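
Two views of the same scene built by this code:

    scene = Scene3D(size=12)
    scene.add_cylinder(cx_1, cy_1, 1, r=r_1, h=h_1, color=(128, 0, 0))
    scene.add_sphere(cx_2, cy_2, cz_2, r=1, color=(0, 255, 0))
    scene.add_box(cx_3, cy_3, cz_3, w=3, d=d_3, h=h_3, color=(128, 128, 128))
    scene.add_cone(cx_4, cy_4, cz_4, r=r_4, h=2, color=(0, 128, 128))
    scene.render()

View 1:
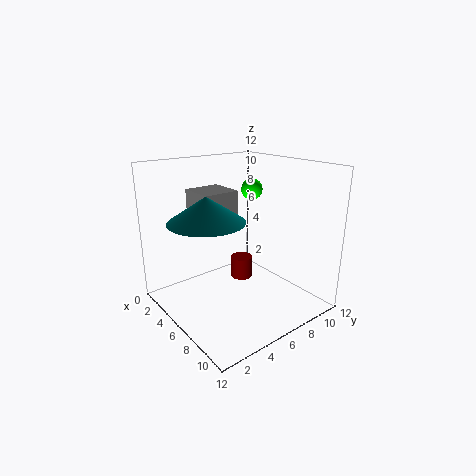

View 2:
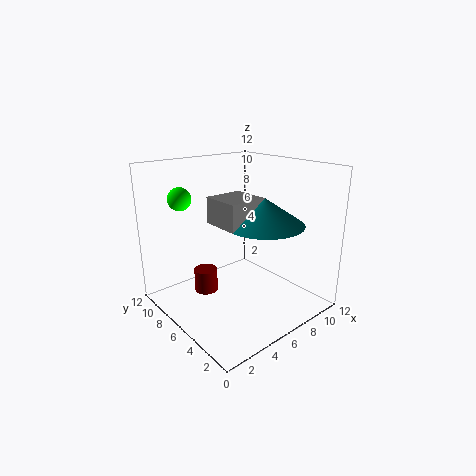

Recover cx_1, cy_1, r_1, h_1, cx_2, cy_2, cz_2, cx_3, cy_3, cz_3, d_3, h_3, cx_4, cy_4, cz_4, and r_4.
cx_1 = 4, cy_1 = 8, r_1 = 1, h_1 = 2, cx_2 = 3, cy_2 = 10, cz_2 = 9, cx_3 = 3, cy_3 = 3, cz_3 = 8, d_3 = 3, h_3 = 2, cx_4 = 6, cy_4 = 3, cz_4 = 8, r_4 = 3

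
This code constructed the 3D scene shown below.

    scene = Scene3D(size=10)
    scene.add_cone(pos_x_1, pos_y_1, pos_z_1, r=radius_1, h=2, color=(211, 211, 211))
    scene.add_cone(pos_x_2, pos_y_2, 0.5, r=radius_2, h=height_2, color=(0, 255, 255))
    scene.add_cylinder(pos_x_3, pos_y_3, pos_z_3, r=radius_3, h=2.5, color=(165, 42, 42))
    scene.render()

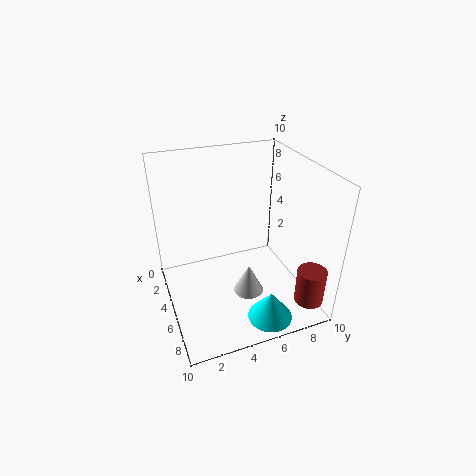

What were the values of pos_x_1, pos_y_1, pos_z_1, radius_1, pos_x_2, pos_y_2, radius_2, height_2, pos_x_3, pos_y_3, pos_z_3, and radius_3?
pos_x_1 = 7
pos_y_1 = 5
pos_z_1 = 2
radius_1 = 1
pos_x_2 = 8.5
pos_y_2 = 6
radius_2 = 1.5
height_2 = 2
pos_x_3 = 8.5
pos_y_3 = 9
pos_z_3 = 1
radius_3 = 1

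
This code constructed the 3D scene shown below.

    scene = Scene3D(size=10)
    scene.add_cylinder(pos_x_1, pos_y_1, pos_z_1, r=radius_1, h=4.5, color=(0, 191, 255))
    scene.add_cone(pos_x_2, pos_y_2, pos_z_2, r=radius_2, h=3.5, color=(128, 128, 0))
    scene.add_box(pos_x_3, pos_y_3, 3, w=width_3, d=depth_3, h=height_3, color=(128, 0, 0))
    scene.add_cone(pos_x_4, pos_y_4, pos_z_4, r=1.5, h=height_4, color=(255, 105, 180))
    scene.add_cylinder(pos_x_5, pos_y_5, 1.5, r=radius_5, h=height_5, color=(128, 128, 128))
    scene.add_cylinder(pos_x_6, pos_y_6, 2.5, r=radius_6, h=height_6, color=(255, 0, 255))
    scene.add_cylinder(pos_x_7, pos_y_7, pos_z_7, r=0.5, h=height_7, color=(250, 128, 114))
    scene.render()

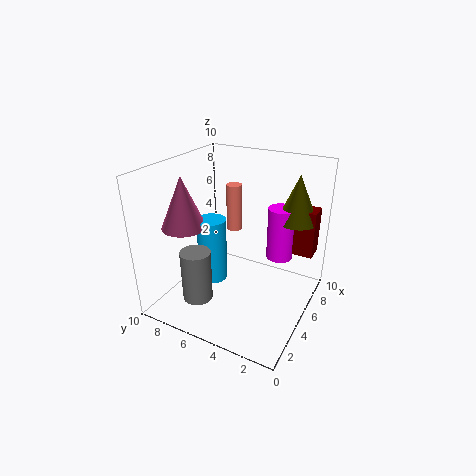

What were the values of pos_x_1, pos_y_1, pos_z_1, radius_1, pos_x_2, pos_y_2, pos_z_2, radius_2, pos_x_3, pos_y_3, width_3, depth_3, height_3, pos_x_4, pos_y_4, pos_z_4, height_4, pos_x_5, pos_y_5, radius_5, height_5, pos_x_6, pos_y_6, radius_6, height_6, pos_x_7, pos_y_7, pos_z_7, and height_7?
pos_x_1 = 4; pos_y_1 = 6.5; pos_z_1 = 2; radius_1 = 1; pos_x_2 = 8.5; pos_y_2 = 2; pos_z_2 = 5.5; radius_2 = 1.5; pos_x_3 = 8; pos_y_3 = 0.5; width_3 = 1.5; depth_3 = 2; height_3 = 3.5; pos_x_4 = 3; pos_y_4 = 8; pos_z_4 = 6; height_4 = 3.5; pos_x_5 = 2; pos_y_5 = 6.5; radius_5 = 1; height_5 = 3.5; pos_x_6 = 8; pos_y_6 = 3; radius_6 = 1; height_6 = 4; pos_x_7 = 4.5; pos_y_7 = 5; pos_z_7 = 6; height_7 = 3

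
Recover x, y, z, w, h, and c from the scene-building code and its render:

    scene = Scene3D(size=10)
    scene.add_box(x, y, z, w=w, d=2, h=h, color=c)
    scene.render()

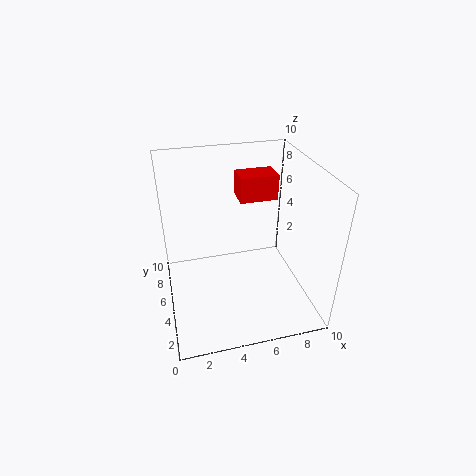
x = 6, y = 8, z = 6, w = 3, h = 2, c = 'red'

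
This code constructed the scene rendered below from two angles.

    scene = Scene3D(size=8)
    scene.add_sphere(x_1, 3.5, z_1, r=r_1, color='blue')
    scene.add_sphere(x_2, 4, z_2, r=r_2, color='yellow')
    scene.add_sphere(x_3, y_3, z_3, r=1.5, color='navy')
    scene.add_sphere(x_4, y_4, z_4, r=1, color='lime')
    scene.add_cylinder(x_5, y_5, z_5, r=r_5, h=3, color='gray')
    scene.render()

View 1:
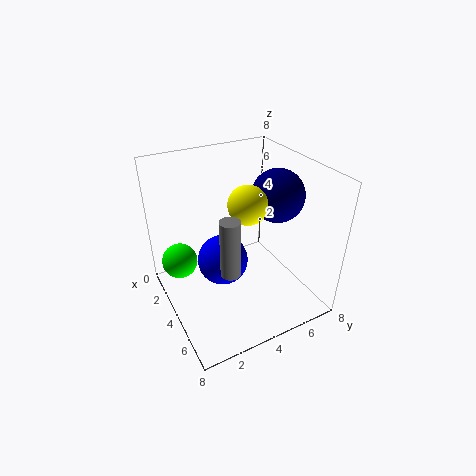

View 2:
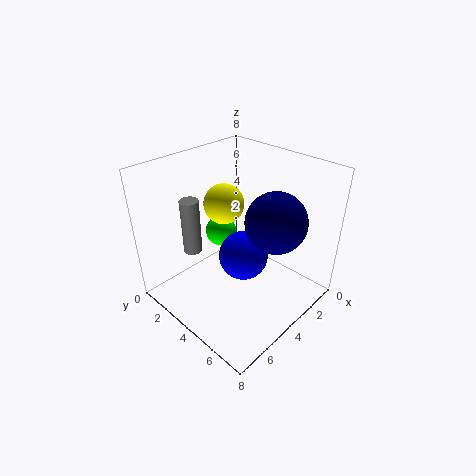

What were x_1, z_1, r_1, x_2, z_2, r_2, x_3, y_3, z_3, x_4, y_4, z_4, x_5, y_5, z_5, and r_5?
x_1 = 3, z_1 = 2, r_1 = 1.5, x_2 = 5, z_2 = 6.5, r_2 = 1, x_3 = 4, y_3 = 6.5, z_3 = 6, x_4 = 2.5, y_4 = 1, z_4 = 2.5, x_5 = 6, y_5 = 2.5, z_5 = 3.5, r_5 = 0.5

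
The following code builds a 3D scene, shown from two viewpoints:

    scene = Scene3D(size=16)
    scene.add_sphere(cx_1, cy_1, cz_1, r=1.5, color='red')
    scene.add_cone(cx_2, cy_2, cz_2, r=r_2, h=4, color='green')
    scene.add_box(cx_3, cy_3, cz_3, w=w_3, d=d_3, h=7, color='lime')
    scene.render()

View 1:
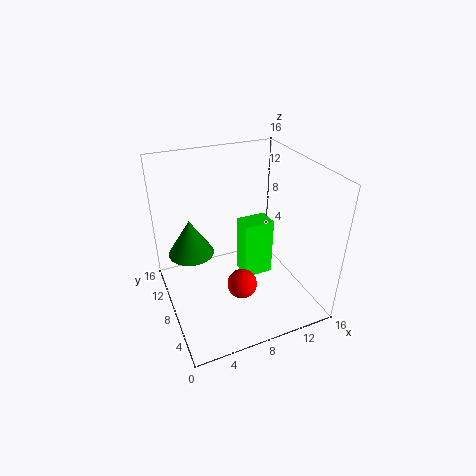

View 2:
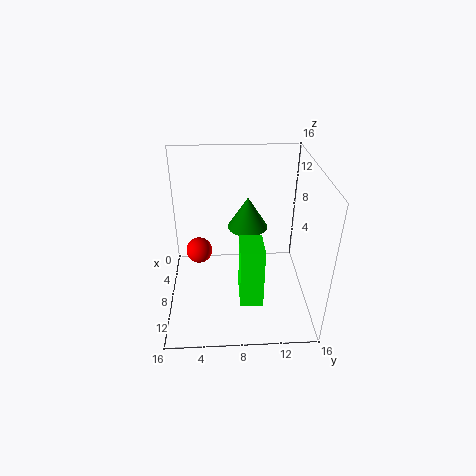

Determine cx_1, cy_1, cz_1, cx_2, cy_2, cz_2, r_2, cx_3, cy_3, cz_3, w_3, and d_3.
cx_1 = 6.5
cy_1 = 3.5
cz_1 = 5.5
cx_2 = 3
cy_2 = 9.5
cz_2 = 6.5
r_2 = 2.5
cx_3 = 9
cy_3 = 8
cz_3 = 2
w_3 = 3.5
d_3 = 2.5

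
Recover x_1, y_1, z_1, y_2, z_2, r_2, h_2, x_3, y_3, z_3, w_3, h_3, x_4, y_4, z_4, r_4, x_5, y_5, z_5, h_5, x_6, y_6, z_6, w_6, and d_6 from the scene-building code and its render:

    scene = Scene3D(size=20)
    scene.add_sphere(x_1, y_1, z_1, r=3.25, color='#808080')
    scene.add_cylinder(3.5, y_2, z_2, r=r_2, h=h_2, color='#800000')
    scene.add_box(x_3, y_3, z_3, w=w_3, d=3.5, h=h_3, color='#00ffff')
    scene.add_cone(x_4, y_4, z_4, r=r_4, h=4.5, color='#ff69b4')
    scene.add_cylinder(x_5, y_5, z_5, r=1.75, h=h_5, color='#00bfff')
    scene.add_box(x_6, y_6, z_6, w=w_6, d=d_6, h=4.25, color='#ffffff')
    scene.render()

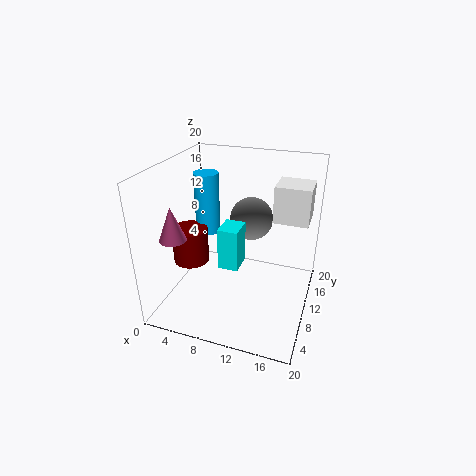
x_1 = 10.25; y_1 = 15.5; z_1 = 10.5; y_2 = 8.25; z_2 = 6.25; r_2 = 2.5; h_2 = 5; x_3 = 8.25; y_3 = 6.75; z_3 = 6.75; w_3 = 2.75; h_3 = 5.75; x_4 = 3.25; y_4 = 4.25; z_4 = 11.5; r_4 = 1.75; x_5 = 4.75; y_5 = 11.75; z_5 = 9.5; h_5 = 8.75; x_6 = 15.75; y_6 = 5.25; z_6 = 15.5; w_6 = 4; d_6 = 3.75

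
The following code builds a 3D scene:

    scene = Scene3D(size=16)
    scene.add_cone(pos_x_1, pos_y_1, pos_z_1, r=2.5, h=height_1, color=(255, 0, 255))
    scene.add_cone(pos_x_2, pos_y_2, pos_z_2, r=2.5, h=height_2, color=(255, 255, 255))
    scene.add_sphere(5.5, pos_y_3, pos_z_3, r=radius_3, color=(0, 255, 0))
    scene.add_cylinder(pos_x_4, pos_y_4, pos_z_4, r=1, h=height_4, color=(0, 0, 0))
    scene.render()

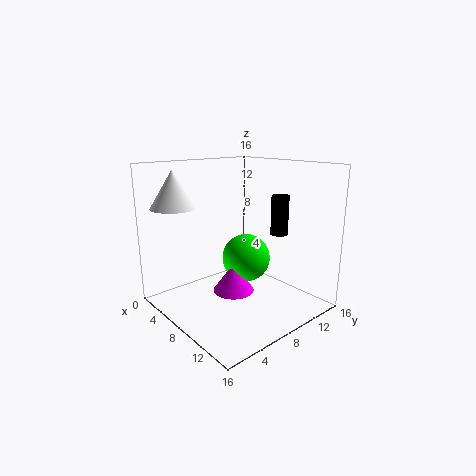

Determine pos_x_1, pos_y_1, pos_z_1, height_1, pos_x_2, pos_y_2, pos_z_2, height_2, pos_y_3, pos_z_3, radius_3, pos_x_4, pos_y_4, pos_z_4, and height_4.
pos_x_1 = 6
pos_y_1 = 9
pos_z_1 = 0.5
height_1 = 3.5
pos_x_2 = 4
pos_y_2 = 2.5
pos_z_2 = 11.5
height_2 = 4
pos_y_3 = 11.5
pos_z_3 = 4
radius_3 = 3
pos_x_4 = 10
pos_y_4 = 12.5
pos_z_4 = 8
height_4 = 4.5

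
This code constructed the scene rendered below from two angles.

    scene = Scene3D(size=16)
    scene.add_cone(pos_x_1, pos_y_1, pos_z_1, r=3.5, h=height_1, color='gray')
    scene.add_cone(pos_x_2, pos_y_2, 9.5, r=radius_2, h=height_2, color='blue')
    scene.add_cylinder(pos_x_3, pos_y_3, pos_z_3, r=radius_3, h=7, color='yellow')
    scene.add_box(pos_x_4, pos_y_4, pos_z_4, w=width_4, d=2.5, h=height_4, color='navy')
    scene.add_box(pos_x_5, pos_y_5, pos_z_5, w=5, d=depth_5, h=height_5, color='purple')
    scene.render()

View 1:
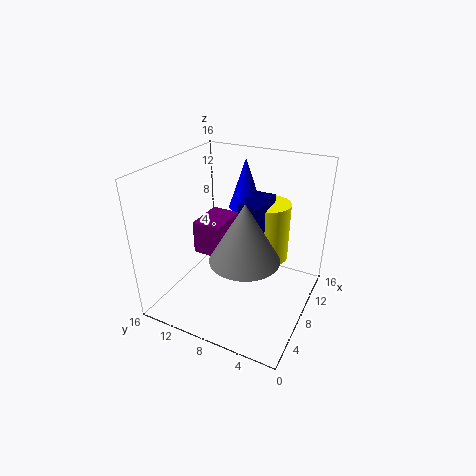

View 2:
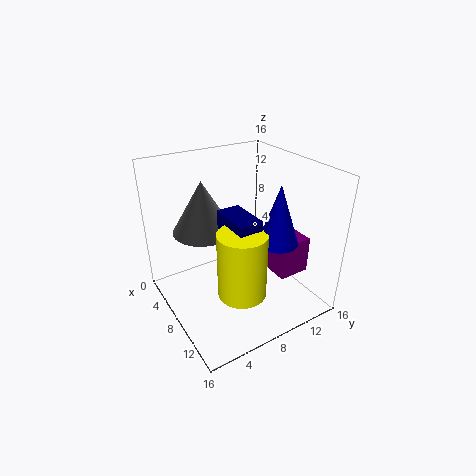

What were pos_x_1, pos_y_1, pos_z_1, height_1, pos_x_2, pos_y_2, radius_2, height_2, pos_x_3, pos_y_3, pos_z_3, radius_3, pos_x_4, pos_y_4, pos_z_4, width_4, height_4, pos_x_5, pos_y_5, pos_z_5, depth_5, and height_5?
pos_x_1 = 4.5; pos_y_1 = 5.5; pos_z_1 = 8; height_1 = 6; pos_x_2 = 13; pos_y_2 = 9.5; radius_2 = 2; height_2 = 6; pos_x_3 = 12; pos_y_3 = 6; pos_z_3 = 4; radius_3 = 2.5; pos_x_4 = 8; pos_y_4 = 5.5; pos_z_4 = 8.5; width_4 = 4.5; height_4 = 3.5; pos_x_5 = 8; pos_y_5 = 10.5; pos_z_5 = 4.5; depth_5 = 3.5; height_5 = 4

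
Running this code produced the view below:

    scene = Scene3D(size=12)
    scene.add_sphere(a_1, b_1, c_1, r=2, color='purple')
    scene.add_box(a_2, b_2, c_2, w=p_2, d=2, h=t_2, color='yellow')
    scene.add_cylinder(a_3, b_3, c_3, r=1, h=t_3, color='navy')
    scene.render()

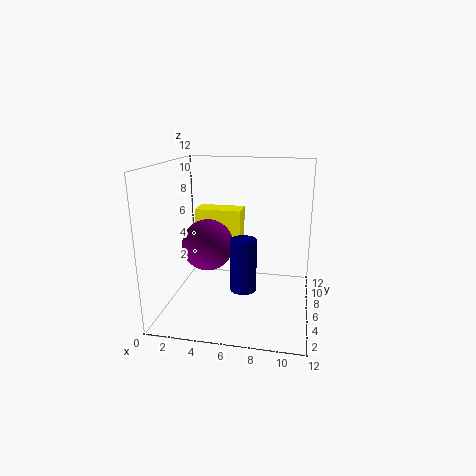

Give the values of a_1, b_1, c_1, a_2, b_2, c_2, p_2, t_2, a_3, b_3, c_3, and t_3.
a_1 = 4, b_1 = 4, c_1 = 6, a_2 = 2, b_2 = 7, c_2 = 4, p_2 = 4, t_2 = 4, a_3 = 7, b_3 = 3, c_3 = 3, t_3 = 4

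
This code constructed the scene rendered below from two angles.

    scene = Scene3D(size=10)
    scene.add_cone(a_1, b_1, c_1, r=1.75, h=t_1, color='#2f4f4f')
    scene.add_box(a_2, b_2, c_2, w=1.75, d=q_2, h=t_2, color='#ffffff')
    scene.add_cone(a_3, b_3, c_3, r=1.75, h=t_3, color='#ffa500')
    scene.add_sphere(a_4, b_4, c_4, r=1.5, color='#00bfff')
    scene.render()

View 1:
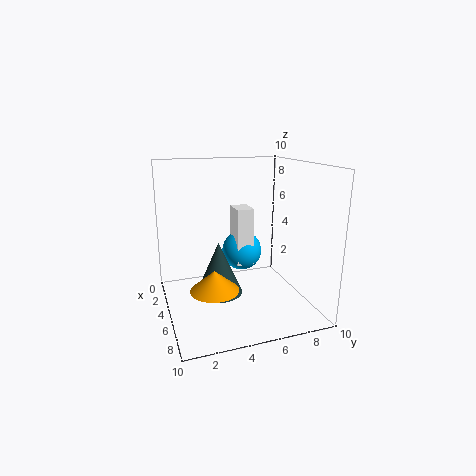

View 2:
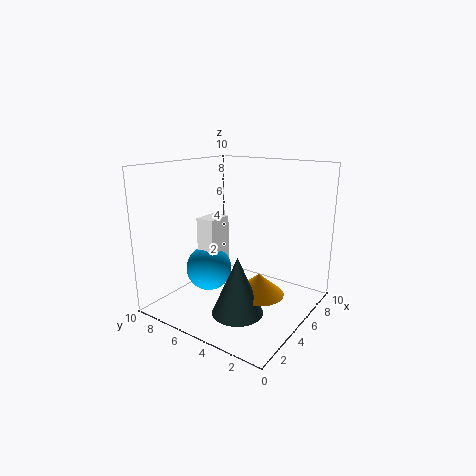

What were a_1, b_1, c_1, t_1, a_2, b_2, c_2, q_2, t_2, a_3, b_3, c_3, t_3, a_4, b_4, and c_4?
a_1 = 3.5; b_1 = 4; c_1 = 0.25; t_1 = 4; a_2 = 2.5; b_2 = 5.25; c_2 = 2.5; q_2 = 1.25; t_2 = 4.25; a_3 = 5; b_3 = 3.25; c_3 = 1.25; t_3 = 1.5; a_4 = 3; b_4 = 6; c_4 = 3.25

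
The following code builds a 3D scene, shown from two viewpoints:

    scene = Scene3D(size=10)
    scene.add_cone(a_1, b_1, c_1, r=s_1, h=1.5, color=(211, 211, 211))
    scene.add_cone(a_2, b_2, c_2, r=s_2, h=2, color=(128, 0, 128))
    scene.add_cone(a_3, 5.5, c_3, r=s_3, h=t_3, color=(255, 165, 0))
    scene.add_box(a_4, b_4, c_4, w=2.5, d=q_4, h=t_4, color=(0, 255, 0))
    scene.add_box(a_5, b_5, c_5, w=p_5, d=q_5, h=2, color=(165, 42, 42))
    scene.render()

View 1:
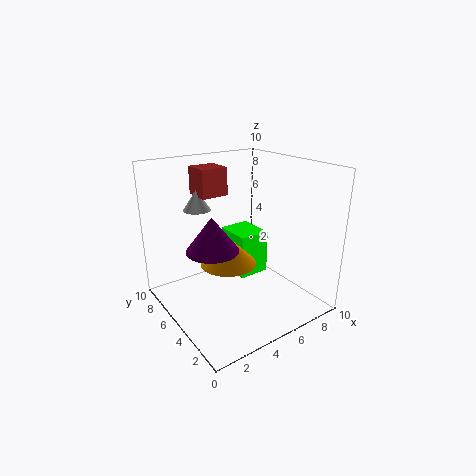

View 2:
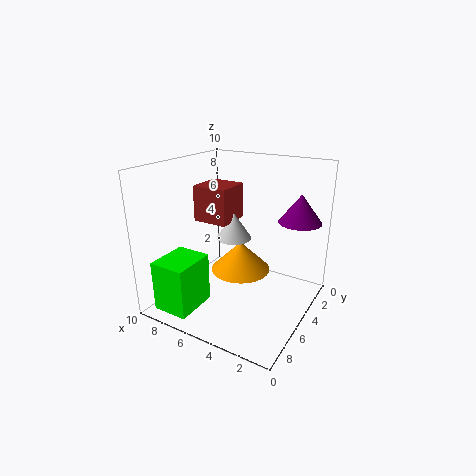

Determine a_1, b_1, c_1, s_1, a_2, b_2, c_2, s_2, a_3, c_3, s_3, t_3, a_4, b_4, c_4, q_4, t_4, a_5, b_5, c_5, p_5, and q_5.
a_1 = 3.5; b_1 = 8; c_1 = 6.5; s_1 = 1; a_2 = 1.5; b_2 = 2.5; c_2 = 6; s_2 = 1.5; a_3 = 4.5; c_3 = 3; s_3 = 2; t_3 = 2; a_4 = 6.5; b_4 = 6.5; c_4 = 0.5; q_4 = 3; t_4 = 3.5; a_5 = 3.5; b_5 = 7; c_5 = 7.5; p_5 = 2; q_5 = 2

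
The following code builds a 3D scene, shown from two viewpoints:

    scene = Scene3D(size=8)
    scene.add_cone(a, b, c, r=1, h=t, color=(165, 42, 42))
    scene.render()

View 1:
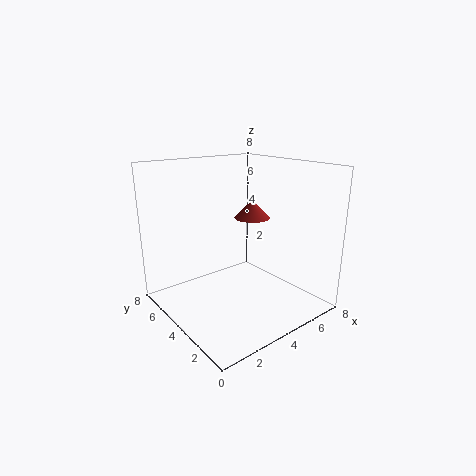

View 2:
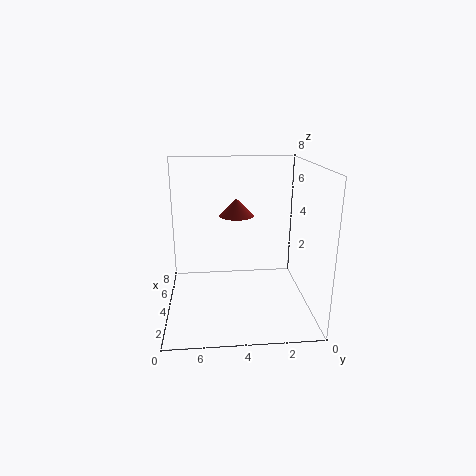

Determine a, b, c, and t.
a = 5; b = 4; c = 5; t = 1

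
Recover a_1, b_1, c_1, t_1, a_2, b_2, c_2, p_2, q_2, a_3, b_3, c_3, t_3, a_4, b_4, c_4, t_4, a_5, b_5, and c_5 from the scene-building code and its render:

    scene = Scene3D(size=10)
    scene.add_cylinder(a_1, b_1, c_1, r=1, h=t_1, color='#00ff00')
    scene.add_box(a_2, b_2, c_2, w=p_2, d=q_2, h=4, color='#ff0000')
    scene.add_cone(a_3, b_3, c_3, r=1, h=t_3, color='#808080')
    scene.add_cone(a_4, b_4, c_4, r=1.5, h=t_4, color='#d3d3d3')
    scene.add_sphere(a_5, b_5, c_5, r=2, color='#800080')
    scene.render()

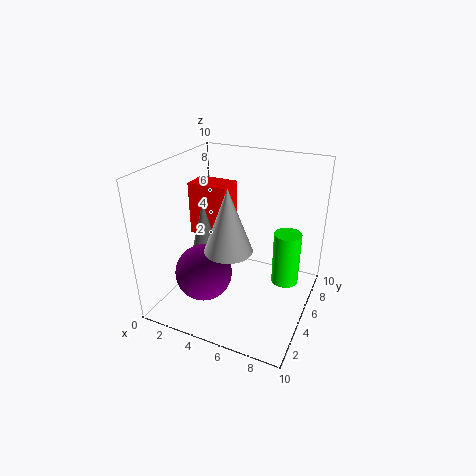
a_1 = 8
b_1 = 7
c_1 = 1
t_1 = 4
a_2 = 0.5
b_2 = 6
c_2 = 4
p_2 = 3
q_2 = 2
a_3 = 2
b_3 = 5.5
c_3 = 3
t_3 = 4
a_4 = 5.5
b_4 = 2.5
c_4 = 5.5
t_4 = 4
a_5 = 3
b_5 = 3.5
c_5 = 2.5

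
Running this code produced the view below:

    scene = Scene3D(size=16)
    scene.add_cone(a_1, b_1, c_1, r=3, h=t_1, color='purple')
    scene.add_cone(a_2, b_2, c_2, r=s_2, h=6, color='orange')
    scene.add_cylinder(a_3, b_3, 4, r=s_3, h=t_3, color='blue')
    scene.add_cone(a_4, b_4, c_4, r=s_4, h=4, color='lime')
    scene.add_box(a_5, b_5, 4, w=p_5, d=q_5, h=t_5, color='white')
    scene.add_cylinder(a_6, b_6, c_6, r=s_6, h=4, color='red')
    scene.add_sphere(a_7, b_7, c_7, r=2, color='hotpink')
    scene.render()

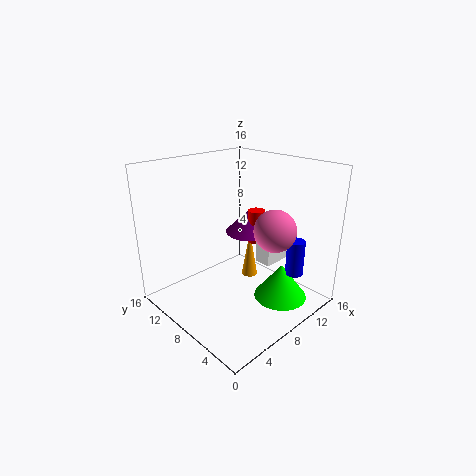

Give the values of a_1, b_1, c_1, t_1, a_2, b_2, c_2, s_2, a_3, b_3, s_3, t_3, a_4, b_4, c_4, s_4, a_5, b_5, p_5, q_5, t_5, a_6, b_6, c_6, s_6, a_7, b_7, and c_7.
a_1 = 12
b_1 = 10
c_1 = 7
t_1 = 3
a_2 = 12
b_2 = 10
c_2 = 1
s_2 = 1
a_3 = 12
b_3 = 3
s_3 = 1
t_3 = 4
a_4 = 11
b_4 = 4
c_4 = 1
s_4 = 3
a_5 = 11
b_5 = 6
p_5 = 4
q_5 = 2
t_5 = 3
a_6 = 12
b_6 = 9
c_6 = 6
s_6 = 1
a_7 = 7
b_7 = 2
c_7 = 11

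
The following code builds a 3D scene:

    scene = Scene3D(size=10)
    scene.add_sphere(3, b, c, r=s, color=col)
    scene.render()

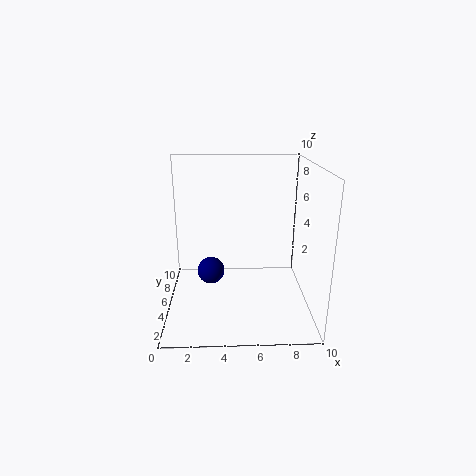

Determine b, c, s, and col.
b = 6
c = 2
s = 1
col = 'navy'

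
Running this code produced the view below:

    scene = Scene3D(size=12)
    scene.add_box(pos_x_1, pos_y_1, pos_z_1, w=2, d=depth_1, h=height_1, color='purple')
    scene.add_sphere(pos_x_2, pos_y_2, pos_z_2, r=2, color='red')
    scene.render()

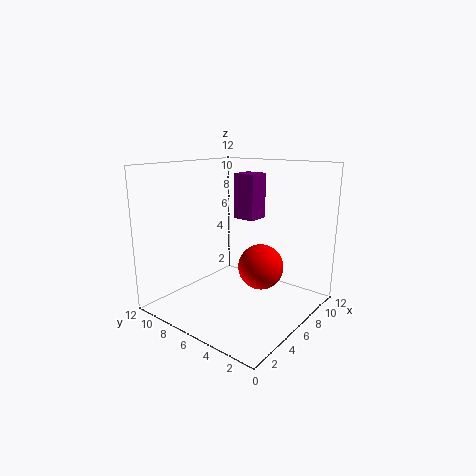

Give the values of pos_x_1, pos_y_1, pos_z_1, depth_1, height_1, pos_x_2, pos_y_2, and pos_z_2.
pos_x_1 = 8; pos_y_1 = 6; pos_z_1 = 7; depth_1 = 2; height_1 = 4; pos_x_2 = 8; pos_y_2 = 5; pos_z_2 = 3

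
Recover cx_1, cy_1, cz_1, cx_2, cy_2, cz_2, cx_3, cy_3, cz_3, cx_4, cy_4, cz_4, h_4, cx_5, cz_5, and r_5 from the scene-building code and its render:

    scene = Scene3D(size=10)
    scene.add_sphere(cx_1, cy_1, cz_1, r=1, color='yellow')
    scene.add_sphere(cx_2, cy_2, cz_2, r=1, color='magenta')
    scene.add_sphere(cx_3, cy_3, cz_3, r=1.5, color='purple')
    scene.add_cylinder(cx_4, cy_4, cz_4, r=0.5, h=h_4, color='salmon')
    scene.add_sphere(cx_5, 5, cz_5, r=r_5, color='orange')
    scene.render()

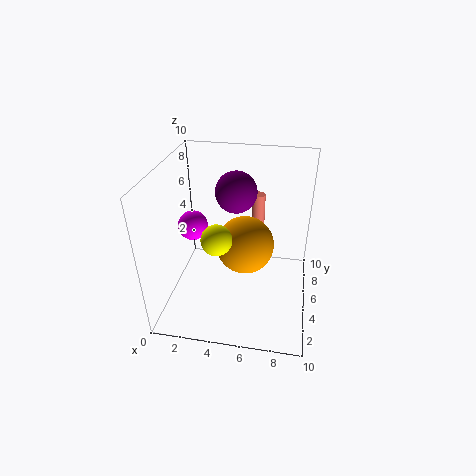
cx_1 = 4, cy_1 = 3, cz_1 = 6, cx_2 = 2, cy_2 = 4.5, cz_2 = 6, cx_3 = 4.5, cy_3 = 7, cz_3 = 7.5, cx_4 = 6, cy_4 = 8, cz_4 = 2.5, h_4 = 4.5, cx_5 = 5.5, cz_5 = 4.5, r_5 = 2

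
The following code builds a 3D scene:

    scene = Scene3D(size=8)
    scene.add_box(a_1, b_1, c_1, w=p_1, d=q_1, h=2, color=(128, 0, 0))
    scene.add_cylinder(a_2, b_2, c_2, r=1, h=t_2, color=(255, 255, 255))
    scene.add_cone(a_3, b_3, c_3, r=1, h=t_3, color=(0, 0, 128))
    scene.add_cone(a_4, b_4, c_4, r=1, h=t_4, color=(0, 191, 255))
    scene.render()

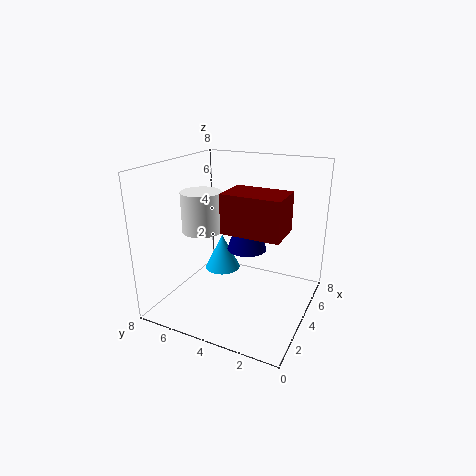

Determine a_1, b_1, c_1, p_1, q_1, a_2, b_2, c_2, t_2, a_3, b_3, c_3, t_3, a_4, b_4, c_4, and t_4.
a_1 = 2, b_1 = 1, c_1 = 5, p_1 = 2, q_1 = 3, a_2 = 2, b_2 = 5, c_2 = 5, t_2 = 2, a_3 = 3, b_3 = 3, c_3 = 4, t_3 = 3, a_4 = 4, b_4 = 5, c_4 = 2, t_4 = 2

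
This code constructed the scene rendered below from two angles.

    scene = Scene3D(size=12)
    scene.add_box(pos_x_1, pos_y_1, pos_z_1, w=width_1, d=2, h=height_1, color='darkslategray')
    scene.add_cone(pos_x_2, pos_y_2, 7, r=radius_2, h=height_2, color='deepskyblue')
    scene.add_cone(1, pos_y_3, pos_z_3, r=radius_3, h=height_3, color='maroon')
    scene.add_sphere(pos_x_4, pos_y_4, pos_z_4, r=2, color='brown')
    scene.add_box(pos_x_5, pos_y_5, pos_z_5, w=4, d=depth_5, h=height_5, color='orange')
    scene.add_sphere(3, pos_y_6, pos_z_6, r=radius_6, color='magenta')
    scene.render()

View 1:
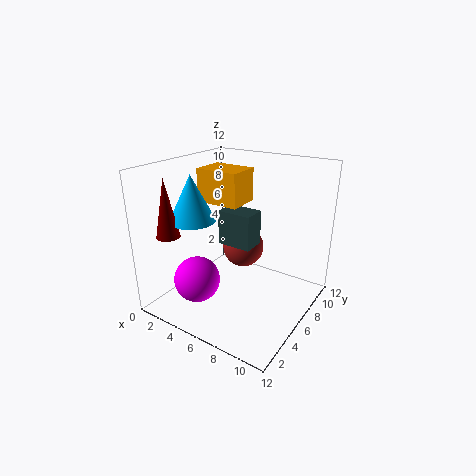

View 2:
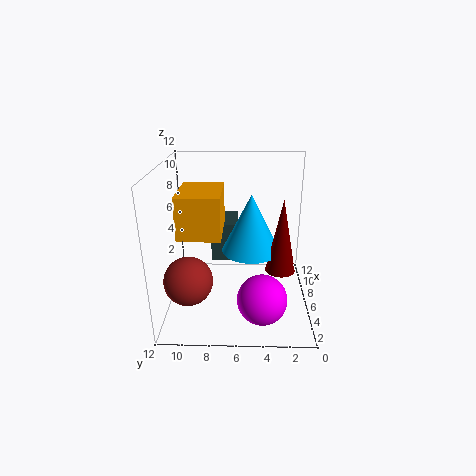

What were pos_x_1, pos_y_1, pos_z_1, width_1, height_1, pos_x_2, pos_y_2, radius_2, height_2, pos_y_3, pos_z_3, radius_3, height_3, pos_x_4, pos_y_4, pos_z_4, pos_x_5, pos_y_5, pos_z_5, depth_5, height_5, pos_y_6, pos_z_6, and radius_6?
pos_x_1 = 4; pos_y_1 = 6; pos_z_1 = 5; width_1 = 3; height_1 = 3; pos_x_2 = 2; pos_y_2 = 5; radius_2 = 2; height_2 = 4; pos_y_3 = 3; pos_z_3 = 6; radius_3 = 1; height_3 = 5; pos_x_4 = 4; pos_y_4 = 10; pos_z_4 = 3; pos_x_5 = 1; pos_y_5 = 7; pos_z_5 = 8; depth_5 = 3; height_5 = 3; pos_y_6 = 4; pos_z_6 = 2; radius_6 = 2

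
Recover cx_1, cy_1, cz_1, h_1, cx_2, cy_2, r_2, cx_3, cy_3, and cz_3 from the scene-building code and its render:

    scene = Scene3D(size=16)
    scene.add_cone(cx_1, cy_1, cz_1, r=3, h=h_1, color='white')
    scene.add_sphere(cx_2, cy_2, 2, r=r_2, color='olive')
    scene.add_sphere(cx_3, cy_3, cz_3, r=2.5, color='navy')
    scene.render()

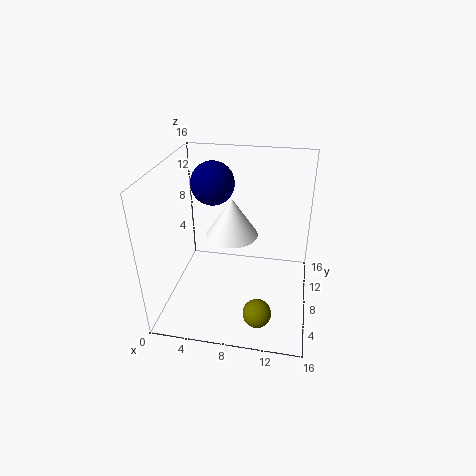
cx_1 = 7
cy_1 = 9.5
cz_1 = 7.5
h_1 = 4.5
cx_2 = 11
cy_2 = 3
r_2 = 1.5
cx_3 = 4.5
cy_3 = 11
cz_3 = 13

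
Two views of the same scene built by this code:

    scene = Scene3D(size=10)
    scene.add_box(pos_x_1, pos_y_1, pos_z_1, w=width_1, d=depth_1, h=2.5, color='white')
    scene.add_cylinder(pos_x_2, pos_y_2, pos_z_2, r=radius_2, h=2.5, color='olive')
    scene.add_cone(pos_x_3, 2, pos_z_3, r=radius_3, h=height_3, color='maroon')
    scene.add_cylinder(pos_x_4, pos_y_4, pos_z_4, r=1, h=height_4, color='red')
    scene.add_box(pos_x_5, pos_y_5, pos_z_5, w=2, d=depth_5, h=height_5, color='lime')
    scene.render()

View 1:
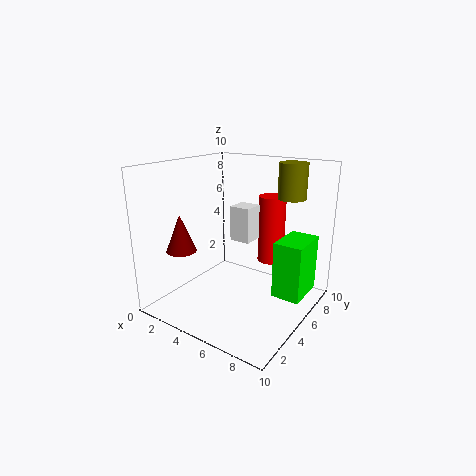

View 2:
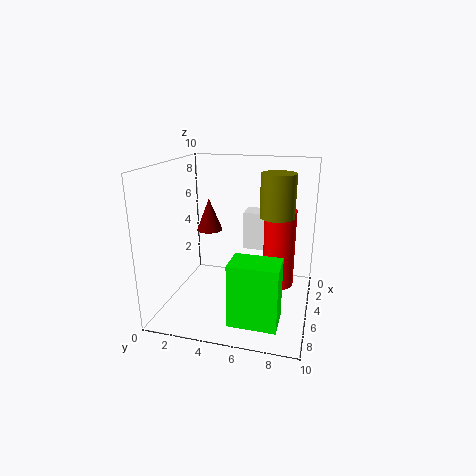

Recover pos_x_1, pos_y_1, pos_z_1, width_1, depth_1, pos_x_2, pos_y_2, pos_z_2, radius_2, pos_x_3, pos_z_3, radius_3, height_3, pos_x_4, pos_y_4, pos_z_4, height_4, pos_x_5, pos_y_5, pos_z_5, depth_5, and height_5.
pos_x_1 = 4, pos_y_1 = 5.5, pos_z_1 = 4.5, width_1 = 1.5, depth_1 = 1.5, pos_x_2 = 7.5, pos_y_2 = 8, pos_z_2 = 7.5, radius_2 = 1, pos_x_3 = 2.5, pos_z_3 = 4.5, radius_3 = 1, height_3 = 2.5, pos_x_4 = 6, pos_y_4 = 8, pos_z_4 = 2.5, height_4 = 5, pos_x_5 = 7.5, pos_y_5 = 5.5, pos_z_5 = 1, depth_5 = 3, height_5 = 4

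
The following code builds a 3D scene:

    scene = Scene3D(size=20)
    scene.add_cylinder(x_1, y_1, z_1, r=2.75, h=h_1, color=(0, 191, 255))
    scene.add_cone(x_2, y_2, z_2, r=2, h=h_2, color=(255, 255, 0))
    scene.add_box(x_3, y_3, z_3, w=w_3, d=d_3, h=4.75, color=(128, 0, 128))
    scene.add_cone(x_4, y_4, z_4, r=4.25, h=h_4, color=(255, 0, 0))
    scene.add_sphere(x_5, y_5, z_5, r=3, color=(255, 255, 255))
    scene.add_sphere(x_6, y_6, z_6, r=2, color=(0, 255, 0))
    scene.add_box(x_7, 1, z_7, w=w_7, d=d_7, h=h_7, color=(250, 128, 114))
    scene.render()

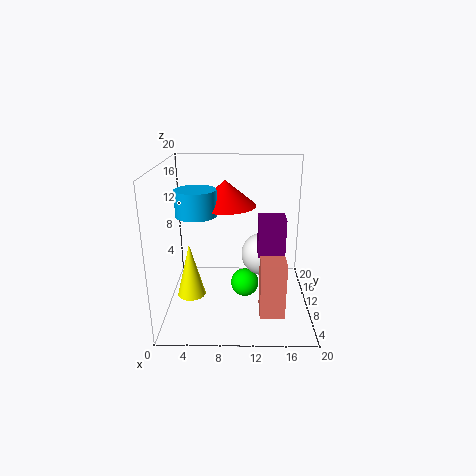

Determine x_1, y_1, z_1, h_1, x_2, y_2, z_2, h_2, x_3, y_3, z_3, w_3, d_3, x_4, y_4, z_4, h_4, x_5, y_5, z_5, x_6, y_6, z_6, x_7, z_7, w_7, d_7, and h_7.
x_1 = 4.5; y_1 = 9.25; z_1 = 13.5; h_1 = 3.5; x_2 = 3.25; y_2 = 9.25; z_2 = 1.5; h_2 = 7.75; x_3 = 12.5; y_3 = 3.75; z_3 = 10; w_3 = 3.25; d_3 = 2.75; x_4 = 8.25; y_4 = 11.5; z_4 = 14.25; h_4 = 3.5; x_5 = 13.5; y_5 = 10.25; z_5 = 7.5; x_6 = 11; y_6 = 10; z_6 = 3; x_7 = 12.75; z_7 = 3.25; w_7 = 3; d_7 = 3.5; h_7 = 7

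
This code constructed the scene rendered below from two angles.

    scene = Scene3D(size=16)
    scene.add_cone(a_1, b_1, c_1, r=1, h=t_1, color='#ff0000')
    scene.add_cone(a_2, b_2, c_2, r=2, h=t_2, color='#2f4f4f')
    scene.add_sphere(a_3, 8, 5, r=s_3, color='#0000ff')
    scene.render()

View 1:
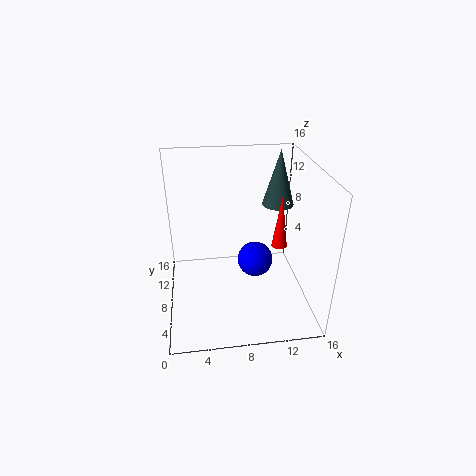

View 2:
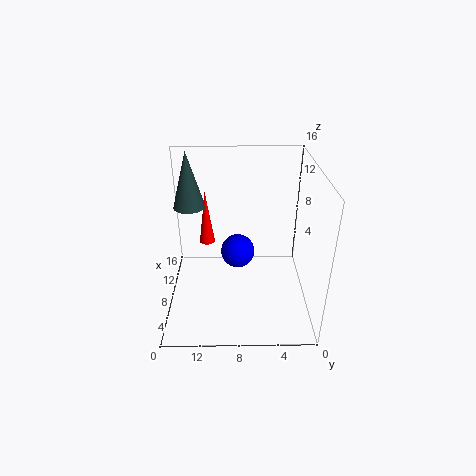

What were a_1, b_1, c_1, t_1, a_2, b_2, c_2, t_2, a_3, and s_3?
a_1 = 14
b_1 = 12
c_1 = 4
t_1 = 7
a_2 = 14
b_2 = 14
c_2 = 9
t_2 = 7
a_3 = 10
s_3 = 2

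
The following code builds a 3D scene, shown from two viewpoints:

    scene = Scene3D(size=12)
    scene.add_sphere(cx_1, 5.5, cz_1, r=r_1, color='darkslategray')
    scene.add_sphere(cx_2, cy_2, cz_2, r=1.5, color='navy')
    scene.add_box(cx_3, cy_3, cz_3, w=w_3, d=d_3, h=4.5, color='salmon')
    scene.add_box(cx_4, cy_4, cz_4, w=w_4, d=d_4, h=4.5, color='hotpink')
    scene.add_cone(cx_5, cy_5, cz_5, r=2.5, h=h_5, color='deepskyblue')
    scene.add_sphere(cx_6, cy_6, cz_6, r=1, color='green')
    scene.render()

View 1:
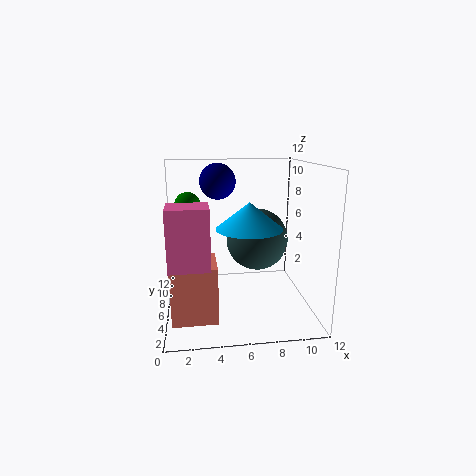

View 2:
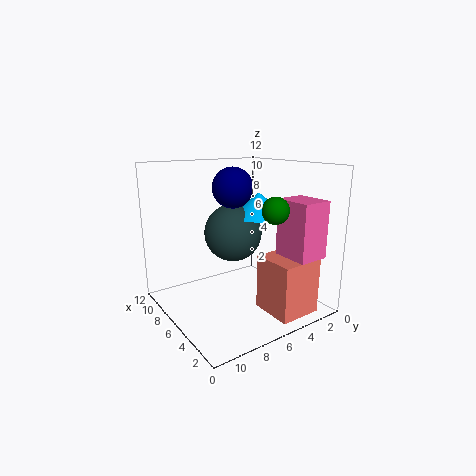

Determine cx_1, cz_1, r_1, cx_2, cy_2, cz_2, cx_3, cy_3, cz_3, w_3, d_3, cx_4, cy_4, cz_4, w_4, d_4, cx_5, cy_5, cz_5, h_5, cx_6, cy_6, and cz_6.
cx_1 = 7.5
cz_1 = 6
r_1 = 2.5
cx_2 = 4.5
cy_2 = 7.5
cz_2 = 10.5
cx_3 = 0.5
cy_3 = 2
cz_3 = 0.5
w_3 = 3.5
d_3 = 3.5
cx_4 = 0.5
cy_4 = 1.5
cz_4 = 5
w_4 = 3
d_4 = 2.5
cx_5 = 6.5
cy_5 = 3.5
cz_5 = 7.5
h_5 = 2
cx_6 = 2
cy_6 = 5.5
cz_6 = 9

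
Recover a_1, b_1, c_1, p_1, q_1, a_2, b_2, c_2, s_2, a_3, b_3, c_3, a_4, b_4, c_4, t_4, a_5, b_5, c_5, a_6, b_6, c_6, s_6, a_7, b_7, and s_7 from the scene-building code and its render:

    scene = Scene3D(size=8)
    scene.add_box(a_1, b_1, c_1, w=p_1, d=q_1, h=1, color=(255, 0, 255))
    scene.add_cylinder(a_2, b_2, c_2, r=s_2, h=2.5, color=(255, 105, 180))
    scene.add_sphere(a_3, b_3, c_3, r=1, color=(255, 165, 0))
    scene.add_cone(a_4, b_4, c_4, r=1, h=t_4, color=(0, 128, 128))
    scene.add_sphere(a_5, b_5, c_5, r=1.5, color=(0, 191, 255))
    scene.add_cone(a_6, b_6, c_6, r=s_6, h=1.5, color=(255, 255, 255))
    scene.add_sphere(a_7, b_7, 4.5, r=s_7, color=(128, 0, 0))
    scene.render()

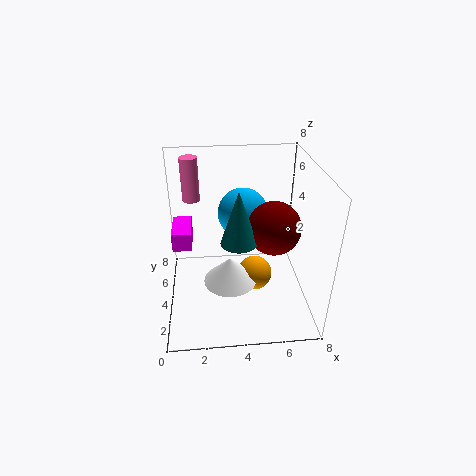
a_1 = 0.5
b_1 = 3
c_1 = 4
p_1 = 1
q_1 = 2
a_2 = 1.5
b_2 = 6
c_2 = 5.5
s_2 = 0.5
a_3 = 5
b_3 = 4
c_3 = 1.5
a_4 = 4
b_4 = 3.5
c_4 = 4
t_4 = 3
a_5 = 4.5
b_5 = 6
c_5 = 4.5
a_6 = 3.5
b_6 = 3.5
c_6 = 1.5
s_6 = 1.5
a_7 = 6
b_7 = 4
s_7 = 1.5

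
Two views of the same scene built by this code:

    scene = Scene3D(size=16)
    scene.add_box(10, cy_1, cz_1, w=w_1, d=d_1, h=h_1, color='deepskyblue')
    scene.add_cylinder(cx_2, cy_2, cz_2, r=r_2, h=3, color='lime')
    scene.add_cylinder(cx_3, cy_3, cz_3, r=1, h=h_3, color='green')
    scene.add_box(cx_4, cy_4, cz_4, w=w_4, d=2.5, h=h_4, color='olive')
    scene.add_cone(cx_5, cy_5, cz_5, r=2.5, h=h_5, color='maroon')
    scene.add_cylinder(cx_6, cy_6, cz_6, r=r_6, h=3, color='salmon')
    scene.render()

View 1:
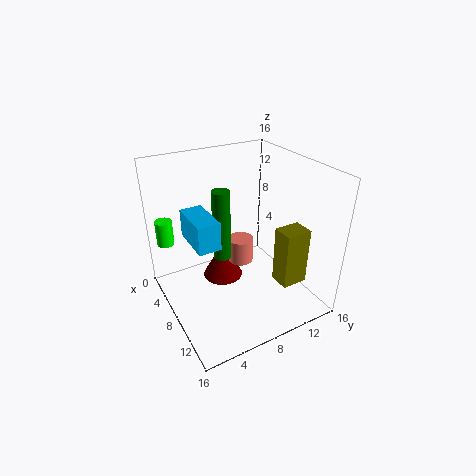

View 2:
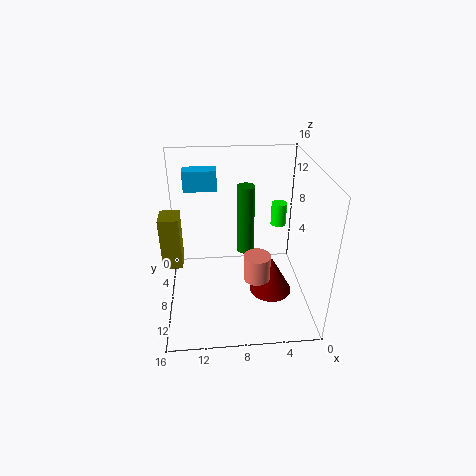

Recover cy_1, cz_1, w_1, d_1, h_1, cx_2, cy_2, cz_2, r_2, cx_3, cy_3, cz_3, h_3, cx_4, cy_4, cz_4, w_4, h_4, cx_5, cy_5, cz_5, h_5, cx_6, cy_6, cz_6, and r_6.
cy_1 = 1; cz_1 = 11.5; w_1 = 4; d_1 = 2; h_1 = 2.5; cx_2 = 2; cy_2 = 1.5; cz_2 = 6; r_2 = 1; cx_3 = 7; cy_3 = 6.5; cz_3 = 5.5; h_3 = 8; cx_4 = 14; cy_4 = 8.5; cz_4 = 6.5; w_4 = 2; h_4 = 5.5; cx_5 = 4; cy_5 = 8; cz_5 = 0.5; h_5 = 4.5; cx_6 = 6; cy_6 = 9.5; cz_6 = 3.5; r_6 = 1.5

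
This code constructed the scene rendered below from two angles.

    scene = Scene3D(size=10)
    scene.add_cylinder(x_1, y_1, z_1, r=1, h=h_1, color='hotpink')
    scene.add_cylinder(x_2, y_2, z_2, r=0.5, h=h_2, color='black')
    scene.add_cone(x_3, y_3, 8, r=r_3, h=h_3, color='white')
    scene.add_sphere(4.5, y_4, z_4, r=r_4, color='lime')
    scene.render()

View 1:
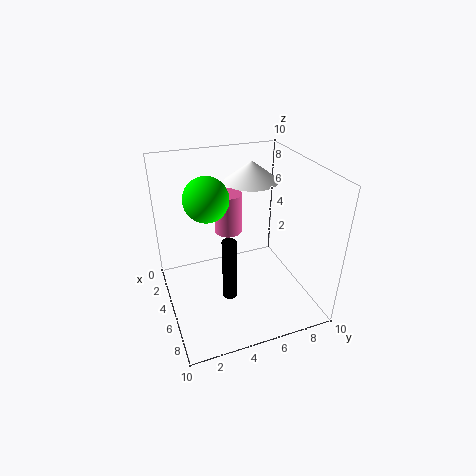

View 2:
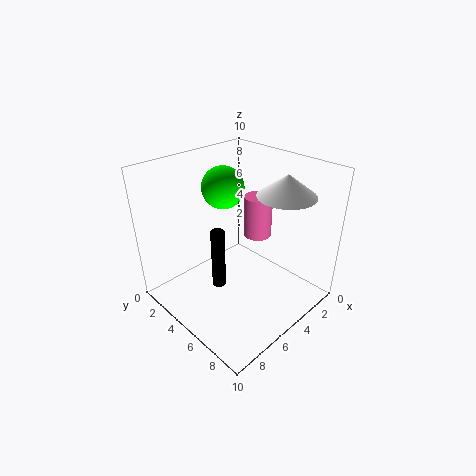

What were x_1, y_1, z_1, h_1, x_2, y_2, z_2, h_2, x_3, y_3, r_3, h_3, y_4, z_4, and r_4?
x_1 = 3
y_1 = 5
z_1 = 4.5
h_1 = 3
x_2 = 6
y_2 = 4
z_2 = 1
h_2 = 4.5
x_3 = 2.5
y_3 = 7
r_3 = 2
h_3 = 1.5
y_4 = 3
z_4 = 8
r_4 = 1.5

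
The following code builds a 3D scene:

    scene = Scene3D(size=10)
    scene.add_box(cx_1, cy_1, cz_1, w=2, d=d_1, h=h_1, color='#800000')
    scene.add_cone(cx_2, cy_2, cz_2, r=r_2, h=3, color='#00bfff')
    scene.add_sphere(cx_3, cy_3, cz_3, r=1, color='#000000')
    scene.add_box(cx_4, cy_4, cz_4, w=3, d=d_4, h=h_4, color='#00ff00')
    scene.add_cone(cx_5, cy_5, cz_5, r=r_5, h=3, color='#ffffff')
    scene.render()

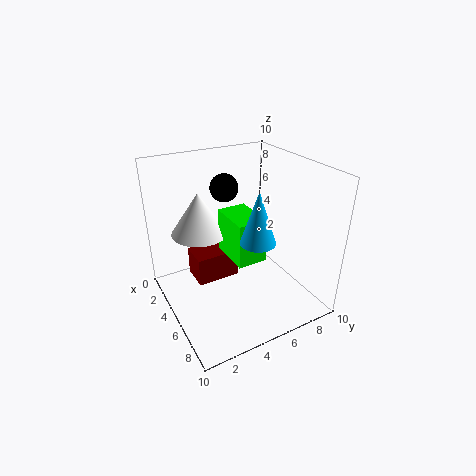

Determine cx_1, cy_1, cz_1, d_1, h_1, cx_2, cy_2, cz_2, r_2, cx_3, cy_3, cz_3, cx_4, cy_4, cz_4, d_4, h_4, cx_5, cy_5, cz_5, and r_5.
cx_1 = 3, cy_1 = 2, cz_1 = 2, d_1 = 3, h_1 = 2, cx_2 = 9, cy_2 = 4, cz_2 = 7, r_2 = 1, cx_3 = 3, cy_3 = 5, cz_3 = 8, cx_4 = 4, cy_4 = 4, cz_4 = 4, d_4 = 2, h_4 = 3, cx_5 = 3, cy_5 = 3, cz_5 = 5, r_5 = 2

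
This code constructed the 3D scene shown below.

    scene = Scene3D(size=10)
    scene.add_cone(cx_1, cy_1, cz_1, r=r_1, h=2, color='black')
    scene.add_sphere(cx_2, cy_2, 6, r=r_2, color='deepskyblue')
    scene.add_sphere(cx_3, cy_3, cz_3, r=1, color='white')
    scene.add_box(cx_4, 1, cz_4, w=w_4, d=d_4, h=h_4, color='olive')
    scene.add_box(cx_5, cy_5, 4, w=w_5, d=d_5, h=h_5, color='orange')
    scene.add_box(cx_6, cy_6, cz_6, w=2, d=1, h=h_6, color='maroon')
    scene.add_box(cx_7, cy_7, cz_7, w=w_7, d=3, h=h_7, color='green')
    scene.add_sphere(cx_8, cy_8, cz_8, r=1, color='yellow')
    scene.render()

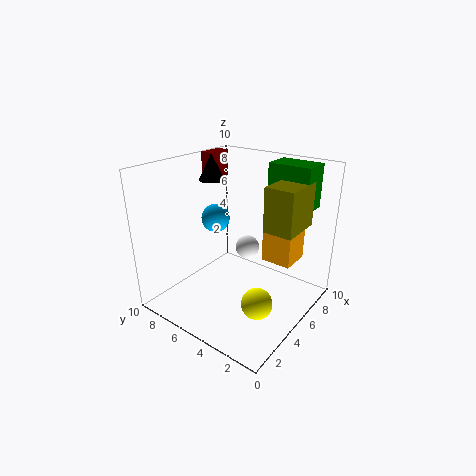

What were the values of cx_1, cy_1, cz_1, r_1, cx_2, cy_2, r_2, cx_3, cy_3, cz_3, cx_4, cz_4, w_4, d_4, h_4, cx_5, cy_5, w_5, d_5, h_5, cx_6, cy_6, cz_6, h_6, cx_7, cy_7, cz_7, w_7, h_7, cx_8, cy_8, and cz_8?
cx_1 = 7, cy_1 = 9, cz_1 = 8, r_1 = 1, cx_2 = 5, cy_2 = 7, r_2 = 1, cx_3 = 9, cy_3 = 7, cz_3 = 2, cx_4 = 5, cz_4 = 6, w_4 = 3, d_4 = 2, h_4 = 3, cx_5 = 5, cy_5 = 1, w_5 = 2, d_5 = 2, h_5 = 3, cx_6 = 7, cy_6 = 9, cz_6 = 8, h_6 = 2, cx_7 = 7, cy_7 = 1, cz_7 = 7, w_7 = 2, h_7 = 3, cx_8 = 3, cy_8 = 2, cz_8 = 2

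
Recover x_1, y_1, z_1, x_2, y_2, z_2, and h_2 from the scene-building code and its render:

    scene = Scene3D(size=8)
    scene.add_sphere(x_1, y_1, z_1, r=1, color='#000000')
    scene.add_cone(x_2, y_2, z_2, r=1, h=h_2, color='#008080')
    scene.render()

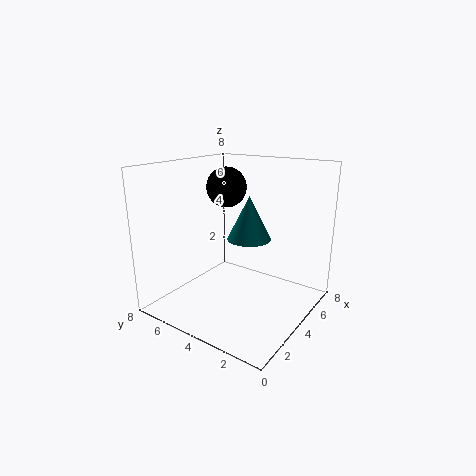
x_1 = 3
y_1 = 4
z_1 = 7
x_2 = 2
y_2 = 2
z_2 = 5
h_2 = 2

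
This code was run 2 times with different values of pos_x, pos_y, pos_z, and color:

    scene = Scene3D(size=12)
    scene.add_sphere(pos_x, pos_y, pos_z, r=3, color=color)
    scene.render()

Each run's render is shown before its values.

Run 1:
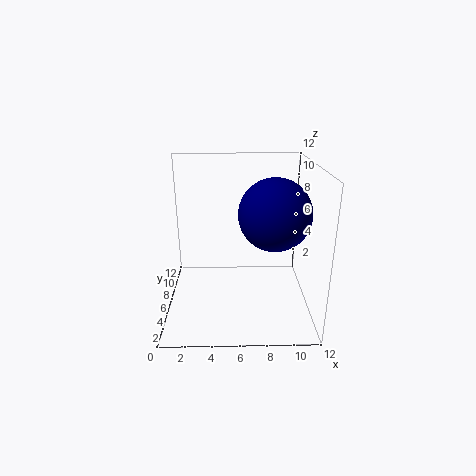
pos_x = 9, pos_y = 6, pos_z = 8, color = 'navy'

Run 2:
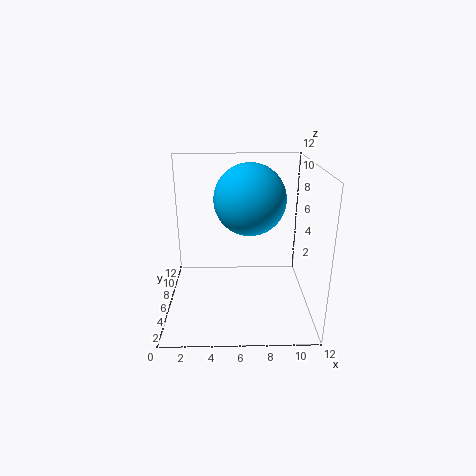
pos_x = 7, pos_y = 7, pos_z = 9, color = 'deepskyblue'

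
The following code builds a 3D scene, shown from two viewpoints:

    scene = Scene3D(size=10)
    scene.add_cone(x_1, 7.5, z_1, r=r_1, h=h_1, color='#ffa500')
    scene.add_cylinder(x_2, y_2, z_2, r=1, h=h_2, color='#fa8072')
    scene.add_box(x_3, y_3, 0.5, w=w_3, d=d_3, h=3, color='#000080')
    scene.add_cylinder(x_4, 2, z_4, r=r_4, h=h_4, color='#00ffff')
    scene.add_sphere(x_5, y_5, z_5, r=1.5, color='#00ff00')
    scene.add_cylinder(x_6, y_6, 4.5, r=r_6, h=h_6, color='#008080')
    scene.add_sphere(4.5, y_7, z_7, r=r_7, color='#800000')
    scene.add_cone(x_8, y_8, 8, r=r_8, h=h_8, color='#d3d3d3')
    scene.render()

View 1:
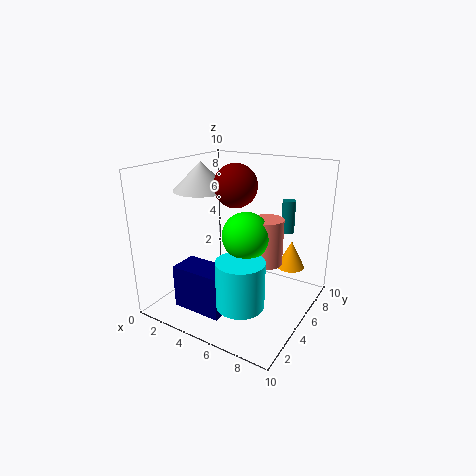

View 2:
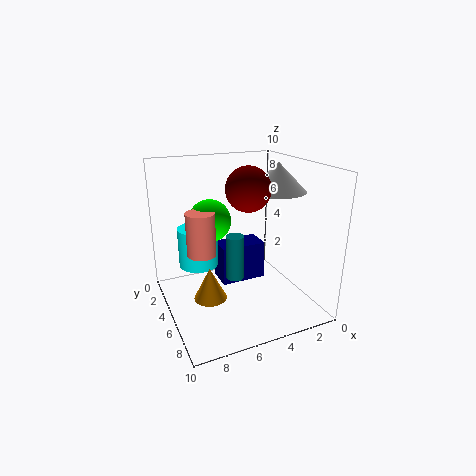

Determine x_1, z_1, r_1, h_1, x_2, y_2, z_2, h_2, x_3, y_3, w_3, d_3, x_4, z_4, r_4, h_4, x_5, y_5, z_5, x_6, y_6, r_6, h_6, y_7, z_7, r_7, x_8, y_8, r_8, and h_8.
x_1 = 8
z_1 = 2.5
r_1 = 1
h_1 = 2
x_2 = 7.5
y_2 = 4.5
z_2 = 4
h_2 = 3
x_3 = 2
y_3 = 1.5
w_3 = 3.5
d_3 = 2
x_4 = 7
z_4 = 2
r_4 = 1.5
h_4 = 3
x_5 = 6.5
y_5 = 3.5
z_5 = 6
x_6 = 7
y_6 = 9
r_6 = 0.5
h_6 = 2.5
y_7 = 5.5
z_7 = 8.5
r_7 = 1.5
x_8 = 2
y_8 = 5
r_8 = 2
h_8 = 2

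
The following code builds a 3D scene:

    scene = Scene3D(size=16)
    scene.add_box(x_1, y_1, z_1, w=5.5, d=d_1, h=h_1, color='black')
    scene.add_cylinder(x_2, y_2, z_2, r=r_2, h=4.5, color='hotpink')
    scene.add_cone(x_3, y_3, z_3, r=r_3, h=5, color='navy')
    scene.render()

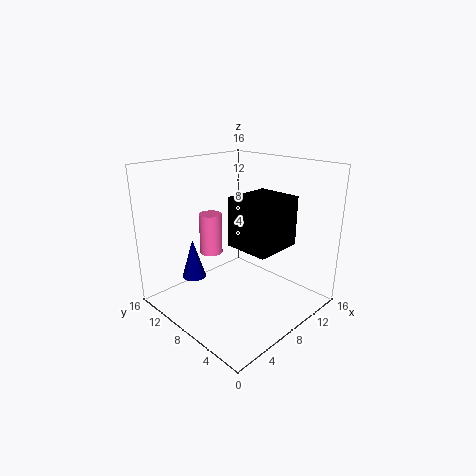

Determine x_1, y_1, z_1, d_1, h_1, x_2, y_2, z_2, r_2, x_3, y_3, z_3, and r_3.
x_1 = 7; y_1 = 3.5; z_1 = 7.25; d_1 = 5; h_1 = 5.5; x_2 = 6; y_2 = 10.25; z_2 = 6.25; r_2 = 1.25; x_3 = 6.5; y_3 = 14.5; z_3 = 1.25; r_3 = 1.5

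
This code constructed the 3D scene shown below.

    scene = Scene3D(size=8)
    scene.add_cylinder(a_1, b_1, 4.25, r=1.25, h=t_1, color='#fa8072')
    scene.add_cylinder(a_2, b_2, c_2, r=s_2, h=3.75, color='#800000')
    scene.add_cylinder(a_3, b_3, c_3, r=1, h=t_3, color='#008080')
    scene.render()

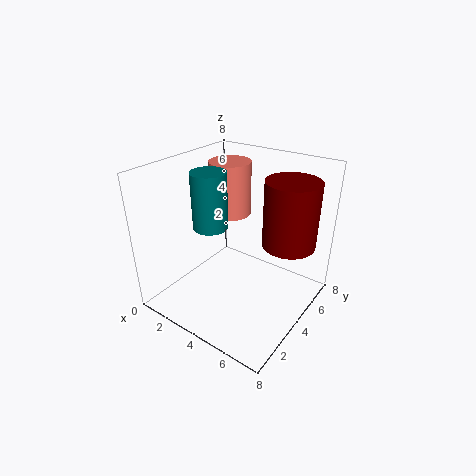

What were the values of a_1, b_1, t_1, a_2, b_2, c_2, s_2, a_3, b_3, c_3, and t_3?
a_1 = 2
b_1 = 6
t_1 = 3.25
a_2 = 6.25
b_2 = 5.75
c_2 = 3.5
s_2 = 1.5
a_3 = 2.25
b_3 = 3.75
c_3 = 4.25
t_3 = 3.25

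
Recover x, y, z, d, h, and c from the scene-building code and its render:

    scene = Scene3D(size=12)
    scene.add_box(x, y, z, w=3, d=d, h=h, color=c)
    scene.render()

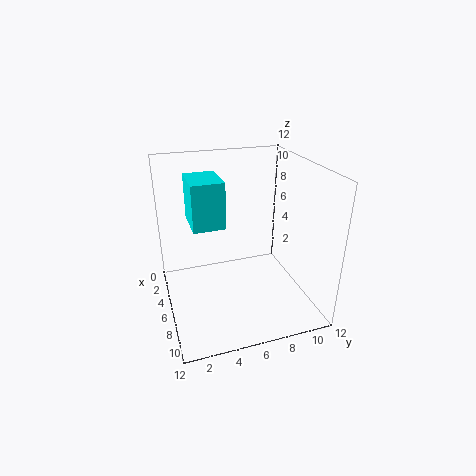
x = 6.5
y = 1.75
z = 8.75
d = 2.25
h = 3.25
c = 'cyan'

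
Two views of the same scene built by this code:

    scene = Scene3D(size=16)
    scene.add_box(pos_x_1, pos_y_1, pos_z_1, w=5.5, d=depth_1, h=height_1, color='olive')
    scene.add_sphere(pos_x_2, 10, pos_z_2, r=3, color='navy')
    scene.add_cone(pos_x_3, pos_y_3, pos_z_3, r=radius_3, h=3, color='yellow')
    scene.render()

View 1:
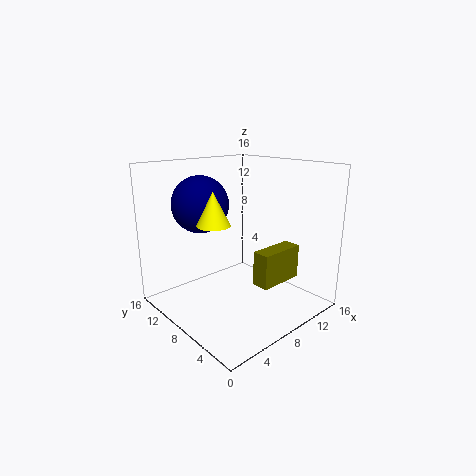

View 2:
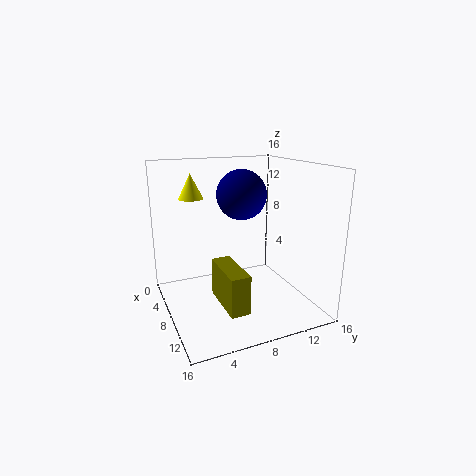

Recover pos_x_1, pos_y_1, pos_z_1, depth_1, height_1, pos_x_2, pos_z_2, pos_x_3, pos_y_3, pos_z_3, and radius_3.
pos_x_1 = 9
pos_y_1 = 4.5
pos_z_1 = 2.5
depth_1 = 2
height_1 = 4
pos_x_2 = 4.5
pos_z_2 = 12
pos_x_3 = 2
pos_y_3 = 4.5
pos_z_3 = 11.5
radius_3 = 1.5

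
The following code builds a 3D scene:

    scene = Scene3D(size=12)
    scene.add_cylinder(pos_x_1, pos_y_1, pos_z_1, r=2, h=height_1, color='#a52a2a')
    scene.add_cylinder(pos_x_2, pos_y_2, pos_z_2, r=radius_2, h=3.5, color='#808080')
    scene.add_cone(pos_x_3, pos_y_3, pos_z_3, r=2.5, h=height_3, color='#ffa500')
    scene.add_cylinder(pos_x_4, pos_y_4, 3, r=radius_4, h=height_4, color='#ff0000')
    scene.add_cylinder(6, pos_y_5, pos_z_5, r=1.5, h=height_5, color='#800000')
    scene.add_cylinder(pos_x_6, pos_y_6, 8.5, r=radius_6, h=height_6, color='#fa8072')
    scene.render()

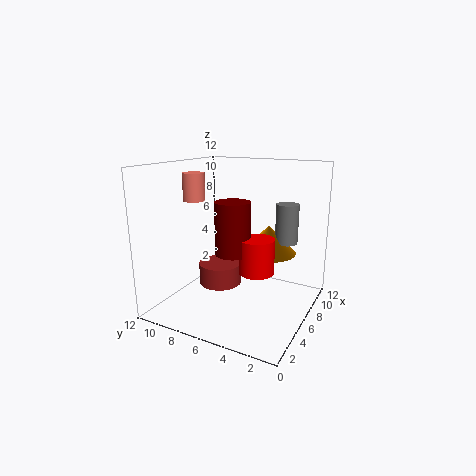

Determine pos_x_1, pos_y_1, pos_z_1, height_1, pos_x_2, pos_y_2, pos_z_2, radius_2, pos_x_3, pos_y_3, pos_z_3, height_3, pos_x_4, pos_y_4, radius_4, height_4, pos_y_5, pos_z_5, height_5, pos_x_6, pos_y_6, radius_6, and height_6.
pos_x_1 = 8; pos_y_1 = 9; pos_z_1 = 0.5; height_1 = 2; pos_x_2 = 9.5; pos_y_2 = 3; pos_z_2 = 5; radius_2 = 1; pos_x_3 = 9; pos_y_3 = 4.5; pos_z_3 = 4; height_3 = 2.5; pos_x_4 = 6.5; pos_y_4 = 4.5; radius_4 = 1.5; height_4 = 3; pos_y_5 = 6.5; pos_z_5 = 4.5; height_5 = 4.5; pos_x_6 = 7; pos_y_6 = 11; radius_6 = 1; height_6 = 2.5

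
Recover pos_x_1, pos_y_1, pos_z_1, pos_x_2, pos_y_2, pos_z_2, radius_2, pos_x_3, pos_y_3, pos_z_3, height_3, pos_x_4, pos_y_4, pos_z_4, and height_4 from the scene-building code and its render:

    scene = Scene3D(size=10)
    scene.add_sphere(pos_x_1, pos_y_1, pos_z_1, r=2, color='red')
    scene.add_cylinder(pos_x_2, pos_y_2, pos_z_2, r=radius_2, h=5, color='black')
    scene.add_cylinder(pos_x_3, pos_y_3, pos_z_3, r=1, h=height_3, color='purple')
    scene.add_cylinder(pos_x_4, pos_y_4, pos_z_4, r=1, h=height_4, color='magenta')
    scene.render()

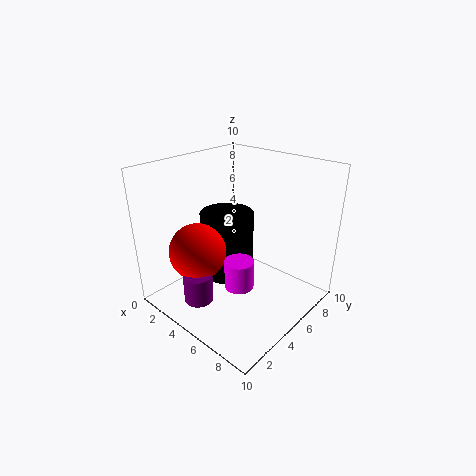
pos_x_1 = 3
pos_y_1 = 3
pos_z_1 = 4
pos_x_2 = 3
pos_y_2 = 6
pos_z_2 = 1
radius_2 = 2
pos_x_3 = 4
pos_y_3 = 2
pos_z_3 = 1
height_3 = 2
pos_x_4 = 6
pos_y_4 = 4
pos_z_4 = 2
height_4 = 2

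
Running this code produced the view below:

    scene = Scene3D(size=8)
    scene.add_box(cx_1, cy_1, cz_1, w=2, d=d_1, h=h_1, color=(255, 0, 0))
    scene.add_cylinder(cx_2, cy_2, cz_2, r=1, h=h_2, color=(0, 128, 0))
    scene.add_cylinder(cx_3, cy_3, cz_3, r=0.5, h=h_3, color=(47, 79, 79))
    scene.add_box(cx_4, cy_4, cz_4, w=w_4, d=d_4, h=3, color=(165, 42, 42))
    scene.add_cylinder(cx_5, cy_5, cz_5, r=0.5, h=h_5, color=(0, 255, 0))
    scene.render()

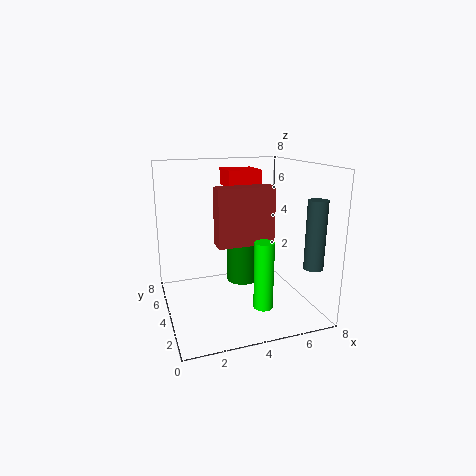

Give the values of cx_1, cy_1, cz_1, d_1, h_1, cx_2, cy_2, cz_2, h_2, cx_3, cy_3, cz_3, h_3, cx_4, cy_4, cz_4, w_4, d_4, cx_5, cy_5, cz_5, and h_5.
cx_1 = 4, cy_1 = 5.5, cz_1 = 6.5, d_1 = 2, h_1 = 1, cx_2 = 5, cy_2 = 6, cz_2 = 0.5, h_2 = 2.5, cx_3 = 7, cy_3 = 1, cz_3 = 3, h_3 = 3.5, cx_4 = 2.5, cy_4 = 2.5, cz_4 = 4, w_4 = 3, d_4 = 1, cx_5 = 4.5, cy_5 = 1.5, cz_5 = 1, h_5 = 3.5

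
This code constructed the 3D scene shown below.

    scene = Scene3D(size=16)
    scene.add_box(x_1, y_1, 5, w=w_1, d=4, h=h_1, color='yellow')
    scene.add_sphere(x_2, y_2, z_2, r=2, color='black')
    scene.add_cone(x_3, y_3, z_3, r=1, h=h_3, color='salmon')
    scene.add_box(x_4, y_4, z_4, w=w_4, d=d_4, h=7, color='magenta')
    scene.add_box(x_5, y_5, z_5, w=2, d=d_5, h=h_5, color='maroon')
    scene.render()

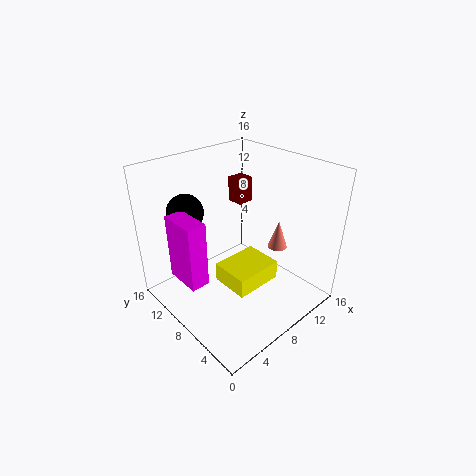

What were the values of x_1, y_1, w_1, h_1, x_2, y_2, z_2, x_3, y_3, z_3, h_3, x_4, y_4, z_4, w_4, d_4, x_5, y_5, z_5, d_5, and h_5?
x_1 = 4, y_1 = 3, w_1 = 5, h_1 = 2, x_2 = 4, y_2 = 12, z_2 = 11, x_3 = 10, y_3 = 4, z_3 = 8, h_3 = 3, x_4 = 1, y_4 = 7, z_4 = 5, w_4 = 2, d_4 = 4, x_5 = 11, y_5 = 11, z_5 = 10, d_5 = 2, h_5 = 3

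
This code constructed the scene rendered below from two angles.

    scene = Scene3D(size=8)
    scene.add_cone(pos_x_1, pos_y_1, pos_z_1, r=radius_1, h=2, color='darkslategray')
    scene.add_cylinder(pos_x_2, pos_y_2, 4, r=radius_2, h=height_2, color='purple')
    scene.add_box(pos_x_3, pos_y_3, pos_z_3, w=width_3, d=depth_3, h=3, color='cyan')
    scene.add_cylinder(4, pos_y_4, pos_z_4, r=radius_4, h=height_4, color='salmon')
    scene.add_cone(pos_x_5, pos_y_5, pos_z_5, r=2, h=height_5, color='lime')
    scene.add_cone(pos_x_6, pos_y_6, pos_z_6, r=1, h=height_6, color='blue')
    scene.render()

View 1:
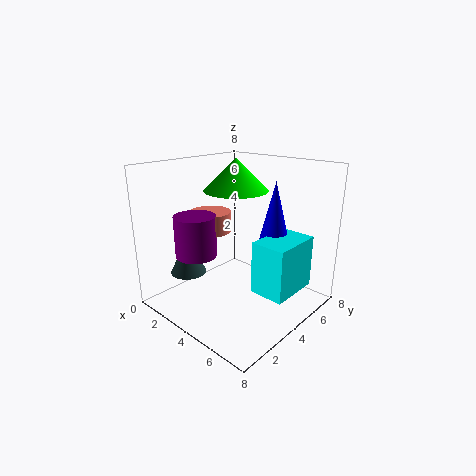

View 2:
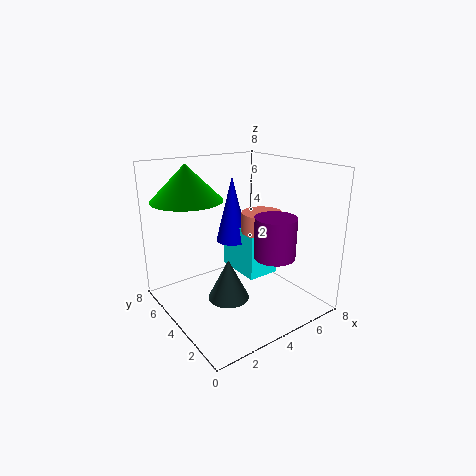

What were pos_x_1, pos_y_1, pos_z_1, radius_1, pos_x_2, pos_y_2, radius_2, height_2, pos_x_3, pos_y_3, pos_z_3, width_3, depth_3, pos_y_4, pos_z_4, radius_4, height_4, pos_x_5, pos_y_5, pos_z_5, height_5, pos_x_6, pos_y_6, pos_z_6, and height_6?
pos_x_1 = 2, pos_y_1 = 2, pos_z_1 = 2, radius_1 = 1, pos_x_2 = 4, pos_y_2 = 1, radius_2 = 1, height_2 = 2, pos_x_3 = 5, pos_y_3 = 4, pos_z_3 = 1, width_3 = 2, depth_3 = 3, pos_y_4 = 2, pos_z_4 = 5, radius_4 = 1, height_4 = 1, pos_x_5 = 2, pos_y_5 = 6, pos_z_5 = 6, height_5 = 2, pos_x_6 = 5, pos_y_6 = 6, pos_z_6 = 3, height_6 = 4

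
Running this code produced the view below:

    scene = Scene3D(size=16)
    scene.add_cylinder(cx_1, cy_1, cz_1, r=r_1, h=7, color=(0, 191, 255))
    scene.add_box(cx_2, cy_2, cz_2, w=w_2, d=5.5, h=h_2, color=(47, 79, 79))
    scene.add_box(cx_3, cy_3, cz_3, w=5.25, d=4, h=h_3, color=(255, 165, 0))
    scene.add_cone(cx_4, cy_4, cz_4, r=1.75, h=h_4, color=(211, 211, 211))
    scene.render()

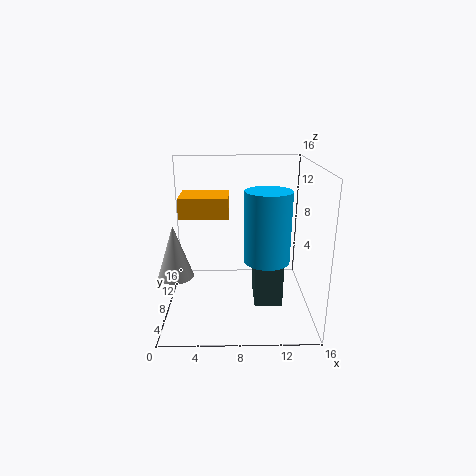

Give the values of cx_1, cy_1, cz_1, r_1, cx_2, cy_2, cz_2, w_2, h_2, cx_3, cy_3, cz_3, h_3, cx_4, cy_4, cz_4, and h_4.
cx_1 = 10.75; cy_1 = 3.75; cz_1 = 7.25; r_1 = 2.25; cx_2 = 9.75; cy_2 = 4.75; cz_2 = 1.25; w_2 = 3; h_2 = 6; cx_3 = 1.75; cy_3 = 6.75; cz_3 = 10.5; h_3 = 2.25; cx_4 = 1.75; cy_4 = 3.5; cz_4 = 5.75; h_4 = 5.25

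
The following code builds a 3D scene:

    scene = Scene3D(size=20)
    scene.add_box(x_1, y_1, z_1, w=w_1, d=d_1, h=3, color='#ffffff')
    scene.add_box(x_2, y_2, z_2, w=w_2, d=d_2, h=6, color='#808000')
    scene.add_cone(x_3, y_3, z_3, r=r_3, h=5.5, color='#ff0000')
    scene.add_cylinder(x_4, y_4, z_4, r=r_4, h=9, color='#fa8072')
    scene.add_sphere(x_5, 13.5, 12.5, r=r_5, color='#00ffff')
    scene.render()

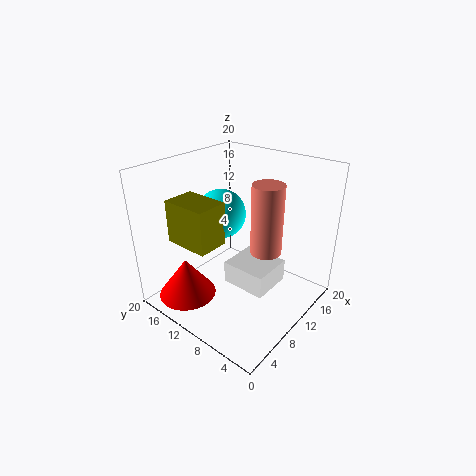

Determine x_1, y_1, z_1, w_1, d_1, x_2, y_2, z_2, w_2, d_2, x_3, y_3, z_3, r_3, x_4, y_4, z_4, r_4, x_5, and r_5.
x_1 = 6.5; y_1 = 3.5; z_1 = 5; w_1 = 5.5; d_1 = 6; x_2 = 4; y_2 = 11; z_2 = 9.5; w_2 = 4.5; d_2 = 6.5; x_3 = 4; y_3 = 14.5; z_3 = 2; r_3 = 4; x_4 = 9.5; y_4 = 5; z_4 = 10; r_4 = 2; x_5 = 10.5; r_5 = 3.5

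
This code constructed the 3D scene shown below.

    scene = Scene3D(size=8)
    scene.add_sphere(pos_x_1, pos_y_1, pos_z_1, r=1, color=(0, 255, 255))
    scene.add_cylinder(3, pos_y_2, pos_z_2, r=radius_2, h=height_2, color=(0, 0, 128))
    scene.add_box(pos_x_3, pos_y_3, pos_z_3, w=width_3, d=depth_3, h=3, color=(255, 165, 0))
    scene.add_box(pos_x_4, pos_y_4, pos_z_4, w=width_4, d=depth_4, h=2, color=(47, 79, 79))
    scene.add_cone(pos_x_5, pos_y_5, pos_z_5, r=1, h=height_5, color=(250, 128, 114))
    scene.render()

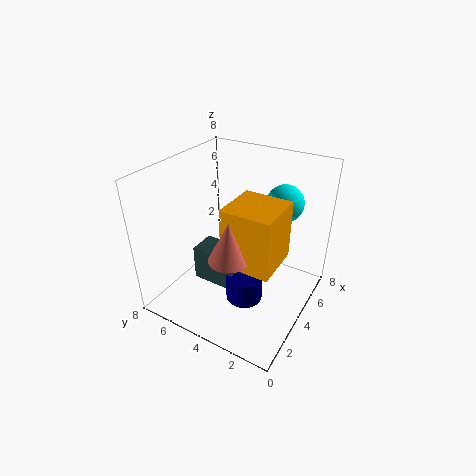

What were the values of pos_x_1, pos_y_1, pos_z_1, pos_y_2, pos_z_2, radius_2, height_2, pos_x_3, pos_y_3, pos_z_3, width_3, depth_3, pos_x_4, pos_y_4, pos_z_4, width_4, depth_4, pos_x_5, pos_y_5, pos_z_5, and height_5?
pos_x_1 = 5.5, pos_y_1 = 2, pos_z_1 = 6, pos_y_2 = 3, pos_z_2 = 1, radius_2 = 1, height_2 = 1.5, pos_x_3 = 1.5, pos_y_3 = 1, pos_z_3 = 4, width_3 = 2.5, depth_3 = 2.5, pos_x_4 = 2.5, pos_y_4 = 3.5, pos_z_4 = 1.5, width_4 = 1.5, depth_4 = 2.5, pos_x_5 = 1.5, pos_y_5 = 3, pos_z_5 = 4.5, height_5 = 2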